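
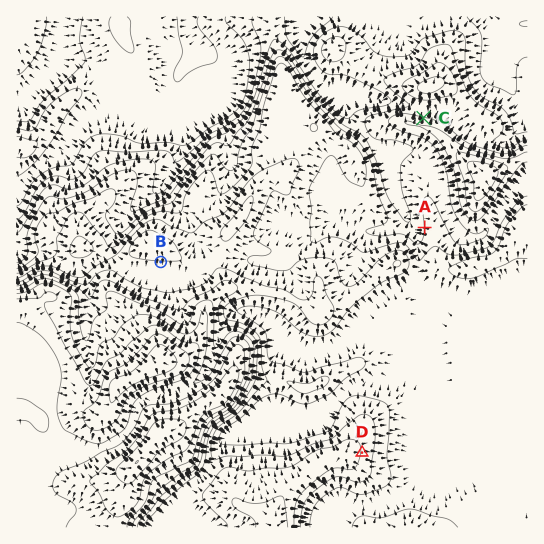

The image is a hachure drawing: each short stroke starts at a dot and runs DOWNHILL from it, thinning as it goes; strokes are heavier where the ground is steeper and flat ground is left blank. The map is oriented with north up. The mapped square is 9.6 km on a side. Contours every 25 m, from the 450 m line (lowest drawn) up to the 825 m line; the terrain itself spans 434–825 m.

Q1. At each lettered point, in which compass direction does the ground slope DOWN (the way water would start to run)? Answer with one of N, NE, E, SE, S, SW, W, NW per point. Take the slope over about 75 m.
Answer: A W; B S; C N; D E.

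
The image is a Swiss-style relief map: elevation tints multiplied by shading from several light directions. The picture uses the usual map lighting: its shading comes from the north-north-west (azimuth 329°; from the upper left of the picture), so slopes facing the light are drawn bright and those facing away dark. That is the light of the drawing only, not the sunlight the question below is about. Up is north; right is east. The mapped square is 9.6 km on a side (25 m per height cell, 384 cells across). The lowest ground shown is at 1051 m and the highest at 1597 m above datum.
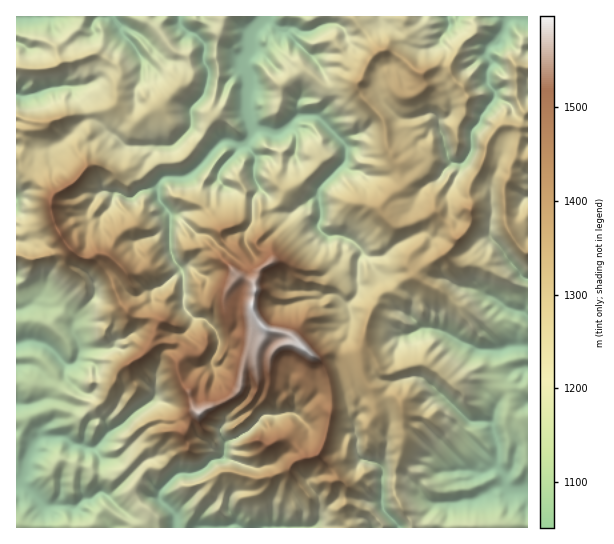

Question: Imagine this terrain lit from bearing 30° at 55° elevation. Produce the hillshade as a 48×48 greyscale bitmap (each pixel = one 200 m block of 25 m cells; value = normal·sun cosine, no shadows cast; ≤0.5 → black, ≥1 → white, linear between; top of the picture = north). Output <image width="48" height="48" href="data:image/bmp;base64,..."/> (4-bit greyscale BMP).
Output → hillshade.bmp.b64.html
<image width="48" height="48" href="data:image/bmp;base64,Qk32BAAAAAAAAHYAAAAoAAAAMAAAADAAAAABAAQAAAAAAIAEAAATCwAAEwsAABAAAAAAAAAAAAAAABEREQAiIiIAMzMzAERERABVVVUAZmZmAHd3dwCIiIgAmZmZAKqqqgC7u7sAzMzMAN3d3QDu7u4A////ALzLzcuIqZ24RBIyEiEiVVmI8wrMzNzMzMy7u6qqic6lU0YxIzNEVXms0HzMzMzMzLuYmJqpet1iRXdEVFVXZIisc8yqmqu8u6lmd4h2mqZWiGZURERpQ2mZd8qJmaqqqph4iHZ4iWN6qqdYmVN3Nq26h6iru7qqmJiIiaupiGYkN4vbh2dSSt3sZom6qpqph5mavdynd4YgAatjE2dme8y3NomYiImZiJqr3Lh3d1QgZUg0Nnm7ustUZ4mIiJmpiamqlmaHh1Q2lXYjjMvLubpoiJmHiqu4iah3ZldneId5ZFMmus3Zmql5iZmIrLuXmamIeGY1aYqnSCBUSZqWiqiJmJq83IiIm5mYiHdGNqlSa5IlITZmi7mJqLvexVmZq3iZmoZUU2UBrMlWZmhnm7mKq93bNKqZqpmZuXd1V2MFzMqXiJl4i7mbvM2iSrqquqqryqllVlQZzMmIiZmHjLmqq6hGvMu7q5m8qZhmmENambd4modEvLmazKmc3d3Mu6vKeZeJd3WKqqhnmYVL7cqs3czd7su6upqFinVWR5iszcdXmIjO7cqszMze2mZ4mXZnqWRCNXm93qJnjN7tzLqruau7czeIiJmaqHVCNpve2RJ3vu7cu7qqqZdVM3q7u5qql1VDrM3uUhaIzczN3LqrqXVUSL3cqYmYdVcmzM3cRVeJuqu8u6qrmGZVndynVoeGQ2QIiZvbWHiJuqh4mquqqXV7y6dDamNDA2AWiXjaeGWbyWV6vLuqqGiqdVNIygIQAgBZzLzWNDfMyXrd3Lu6mIqmWIitsGliJHm93N3QNXvMq97u3My4iJqpmbvcALuDXN3cy92jmqrNrf7t7dtmeJq6l5zEB5hBzd3Lqc2nuHrLzu3N6XVGZomYinmQe6cl3cy7u823d5zM3d3Ms0VlaIiHqoiEq3QYu7vM3u5zWc3d3LvNpGZnmqqauKqHvTIqmrze3ewEnN3c3JmshHmquqq8ycyXvBJbp5unesd93e2s6HqYh6vLqqq9yruIqjarumYzdmfMvMqNtJu3WqzJmaqsy7l5moq8uqibuoREe7q9p7zJVsp2eKqq65iKqaq7qt3dzLmHSrrNp6u4l7dneau7xnaaqamqq93Mu7uqpavLec2pzsdWervNdKaaq4d3m7u5iIeKuGl5rNyr7oJWi7vMSaepmZiIiquXiYeJyFSbqGqs6iNVi7vKW2l5ut3My7mIqpmrp5nLc0eqgyQ1u5qmalqLyt3M3bmZu5q6iby6dYeGMzRZuGdliZe6iKqrzKqau6uoa626hohlRWR7l4h4mbu3azRXiImbvLuqmrvKc4llmGeaiaianN2jaTQzNXiLzLqrzJvKVqqLyHmpmorLreuVaLupiZis3ZmqzHu5iprOp5moib3c29yke9yru7vO6oic24qqqJzqVpuYrN3dy5uXvJmszM3eyHfO6Giamc23ibqL3cvMvJaamLzcu7zdhWrdgmmpm7p4m6ecy6u7yqmaq93Lu73aQ4zaFJqYqoVDq3aruqu72r2qzQ=="/>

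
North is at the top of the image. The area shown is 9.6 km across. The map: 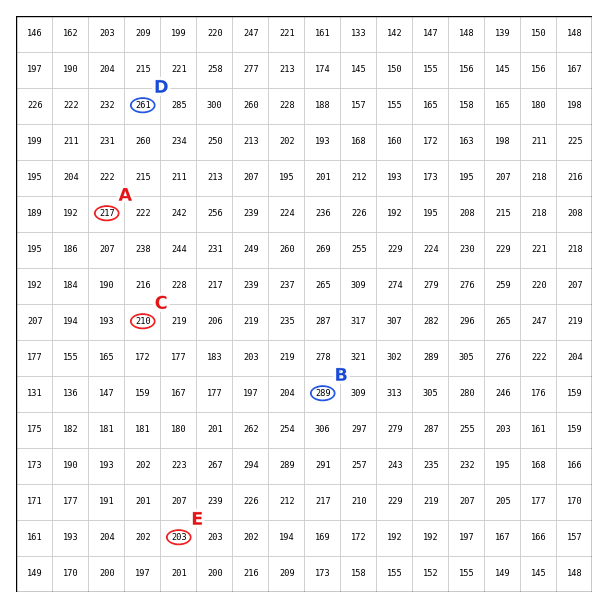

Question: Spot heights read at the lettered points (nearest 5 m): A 215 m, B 290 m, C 210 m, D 260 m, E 205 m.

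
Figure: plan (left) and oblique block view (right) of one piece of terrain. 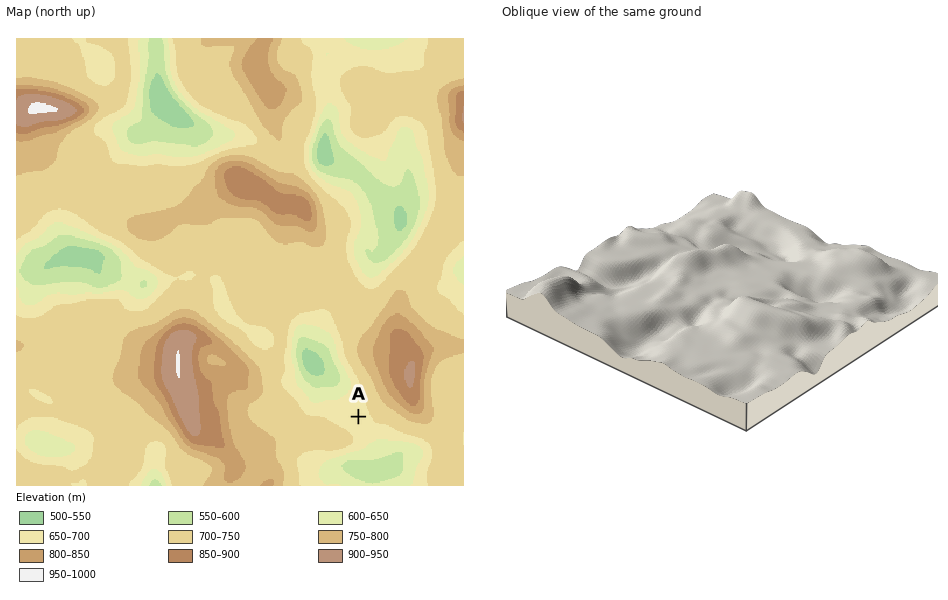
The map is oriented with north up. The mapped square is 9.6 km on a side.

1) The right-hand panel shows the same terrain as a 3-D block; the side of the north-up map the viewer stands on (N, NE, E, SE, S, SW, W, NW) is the SW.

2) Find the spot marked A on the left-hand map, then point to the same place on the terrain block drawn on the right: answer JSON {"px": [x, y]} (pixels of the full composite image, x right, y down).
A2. {"px": [864, 293]}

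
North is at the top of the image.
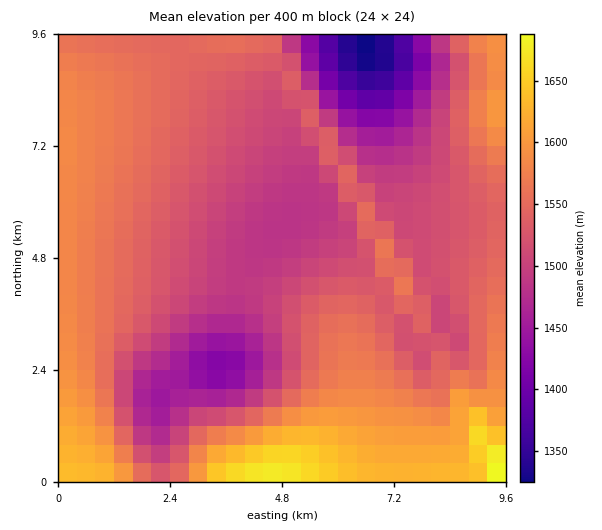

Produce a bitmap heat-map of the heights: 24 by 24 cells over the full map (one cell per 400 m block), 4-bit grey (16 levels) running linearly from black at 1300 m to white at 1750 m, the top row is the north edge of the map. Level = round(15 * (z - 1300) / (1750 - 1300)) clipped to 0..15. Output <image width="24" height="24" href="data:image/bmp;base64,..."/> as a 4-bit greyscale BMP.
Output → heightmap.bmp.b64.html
<image width="24" height="24" href="data:image/bmp;base64,Qk2WAQAAAAAAAHYAAAAoAAAAGAAAABgAAAABAAQAAAAAACABAAATCwAAEwsAABAAAAAAAAAAAAAAABEREQAiIiIAMzMzAERERABVVVUAZmZmAHd3dwCIiIgAmZmZAKqqqgC7u7sAzMzMAN3d3QDu7u4A////ALu6iIq8zczLu7u7vbupd4m7zMy7u7u7zbqoZniaq7u7qqqqy6qXZWd3iaqqqqqauqqXVVVWZ4maqZmaqqmXZVVFVniZmZiJmamHZlREVniZmYeIiamYdmVVVniZmHd3iamYh2ZmZ3iJiHh3iZmYh3ZmZ3iIiIh4iZmYiHdmZ3eIiJd4iZmYiHd2Znd3eId4iJmYiHd2ZmZ3eXd4iJmYiHd2ZmZniHd3iJmZiHd3ZmZnh3d3iJmZiId3ZmZoh3d4iJmZiId3dmZ4dmd4iJmZiIh3d3eHZmZ4iZmZmIh3d3eGVVZ4mpmZmIiHd3hlRFZ4mpmZmIiHd3dUM0VompmZmIiId4ZCIjRnmpmZiIiIiHUyESRnmpmYiIiIiGQxESRomg=="/>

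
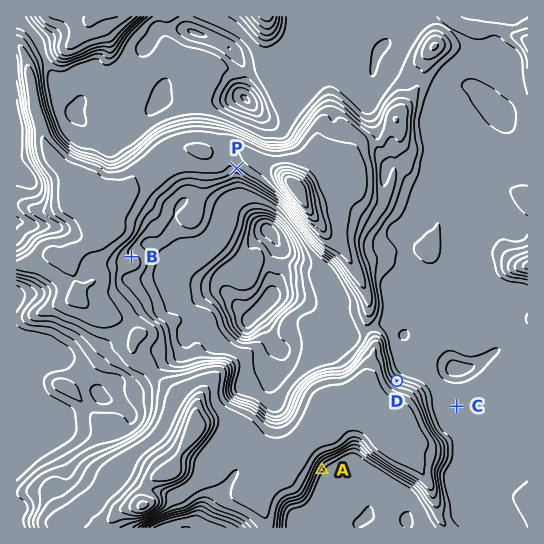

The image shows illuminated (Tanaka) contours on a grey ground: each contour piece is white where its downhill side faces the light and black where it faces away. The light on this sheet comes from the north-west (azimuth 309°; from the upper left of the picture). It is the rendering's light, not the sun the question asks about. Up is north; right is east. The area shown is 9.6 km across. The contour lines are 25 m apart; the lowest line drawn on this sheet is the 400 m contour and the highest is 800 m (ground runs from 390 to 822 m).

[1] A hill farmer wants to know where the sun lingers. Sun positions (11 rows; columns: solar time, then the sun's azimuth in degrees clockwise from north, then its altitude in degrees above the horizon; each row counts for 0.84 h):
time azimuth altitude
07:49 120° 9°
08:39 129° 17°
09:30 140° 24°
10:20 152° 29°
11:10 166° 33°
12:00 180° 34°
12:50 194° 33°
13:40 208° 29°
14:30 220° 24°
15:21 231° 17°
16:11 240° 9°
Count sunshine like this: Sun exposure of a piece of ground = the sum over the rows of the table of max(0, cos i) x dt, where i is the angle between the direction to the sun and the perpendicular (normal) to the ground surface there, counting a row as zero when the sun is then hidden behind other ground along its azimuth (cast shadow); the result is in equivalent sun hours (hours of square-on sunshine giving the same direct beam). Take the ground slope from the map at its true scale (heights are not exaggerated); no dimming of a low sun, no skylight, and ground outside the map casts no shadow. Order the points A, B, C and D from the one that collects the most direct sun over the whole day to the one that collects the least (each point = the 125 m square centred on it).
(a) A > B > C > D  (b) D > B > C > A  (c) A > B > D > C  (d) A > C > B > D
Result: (d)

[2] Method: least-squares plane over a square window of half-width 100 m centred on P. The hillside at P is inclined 12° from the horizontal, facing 201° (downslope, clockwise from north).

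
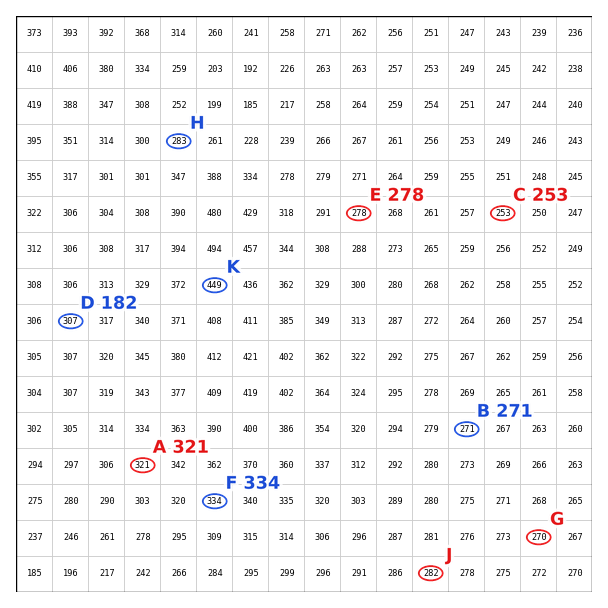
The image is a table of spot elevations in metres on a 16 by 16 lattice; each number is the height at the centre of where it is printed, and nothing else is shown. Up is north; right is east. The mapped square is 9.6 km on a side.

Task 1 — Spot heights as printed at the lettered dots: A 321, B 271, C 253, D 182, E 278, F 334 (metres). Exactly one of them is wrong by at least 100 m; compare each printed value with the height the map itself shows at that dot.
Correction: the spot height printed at D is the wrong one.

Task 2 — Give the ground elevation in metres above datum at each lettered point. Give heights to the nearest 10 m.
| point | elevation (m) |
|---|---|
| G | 270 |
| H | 280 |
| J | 280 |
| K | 450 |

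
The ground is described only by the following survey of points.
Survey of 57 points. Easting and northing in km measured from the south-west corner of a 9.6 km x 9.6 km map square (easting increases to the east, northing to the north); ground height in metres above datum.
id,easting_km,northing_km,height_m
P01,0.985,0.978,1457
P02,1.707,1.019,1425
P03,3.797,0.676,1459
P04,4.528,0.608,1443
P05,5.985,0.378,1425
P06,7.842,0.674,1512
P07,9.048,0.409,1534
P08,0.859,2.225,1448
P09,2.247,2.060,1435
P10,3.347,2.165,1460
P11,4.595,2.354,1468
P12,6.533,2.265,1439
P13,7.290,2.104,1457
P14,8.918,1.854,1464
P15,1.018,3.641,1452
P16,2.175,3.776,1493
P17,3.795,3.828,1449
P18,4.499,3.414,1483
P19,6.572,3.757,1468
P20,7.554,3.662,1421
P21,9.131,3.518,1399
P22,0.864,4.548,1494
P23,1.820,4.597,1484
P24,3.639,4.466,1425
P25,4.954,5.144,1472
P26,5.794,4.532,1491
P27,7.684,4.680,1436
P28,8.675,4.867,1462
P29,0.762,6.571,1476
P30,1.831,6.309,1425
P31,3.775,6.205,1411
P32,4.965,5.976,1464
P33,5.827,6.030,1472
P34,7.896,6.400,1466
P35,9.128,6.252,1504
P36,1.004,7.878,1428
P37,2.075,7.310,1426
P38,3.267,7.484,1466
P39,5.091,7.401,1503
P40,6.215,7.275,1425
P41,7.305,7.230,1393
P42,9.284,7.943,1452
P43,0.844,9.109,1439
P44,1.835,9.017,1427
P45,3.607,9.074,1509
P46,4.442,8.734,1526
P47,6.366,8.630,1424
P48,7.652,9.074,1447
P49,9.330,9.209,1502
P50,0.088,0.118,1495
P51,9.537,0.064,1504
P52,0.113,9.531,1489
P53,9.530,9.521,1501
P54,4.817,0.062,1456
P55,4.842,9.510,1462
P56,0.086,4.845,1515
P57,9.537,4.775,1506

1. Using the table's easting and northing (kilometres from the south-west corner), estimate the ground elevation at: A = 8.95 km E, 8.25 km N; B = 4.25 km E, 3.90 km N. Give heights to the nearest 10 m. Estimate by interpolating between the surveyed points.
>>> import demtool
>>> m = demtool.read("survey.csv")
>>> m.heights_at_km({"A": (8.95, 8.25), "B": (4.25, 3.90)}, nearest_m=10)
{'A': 1460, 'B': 1460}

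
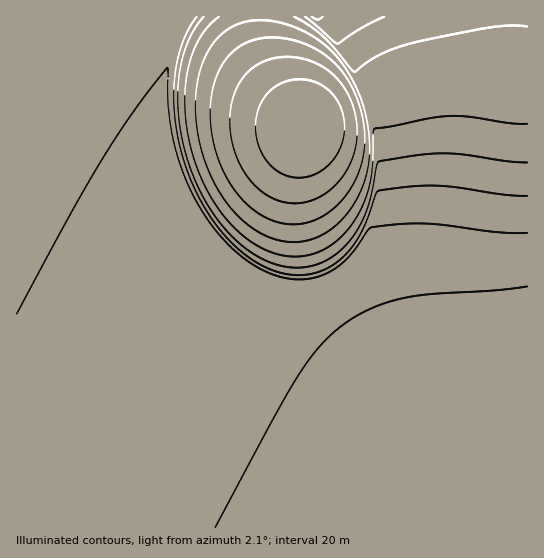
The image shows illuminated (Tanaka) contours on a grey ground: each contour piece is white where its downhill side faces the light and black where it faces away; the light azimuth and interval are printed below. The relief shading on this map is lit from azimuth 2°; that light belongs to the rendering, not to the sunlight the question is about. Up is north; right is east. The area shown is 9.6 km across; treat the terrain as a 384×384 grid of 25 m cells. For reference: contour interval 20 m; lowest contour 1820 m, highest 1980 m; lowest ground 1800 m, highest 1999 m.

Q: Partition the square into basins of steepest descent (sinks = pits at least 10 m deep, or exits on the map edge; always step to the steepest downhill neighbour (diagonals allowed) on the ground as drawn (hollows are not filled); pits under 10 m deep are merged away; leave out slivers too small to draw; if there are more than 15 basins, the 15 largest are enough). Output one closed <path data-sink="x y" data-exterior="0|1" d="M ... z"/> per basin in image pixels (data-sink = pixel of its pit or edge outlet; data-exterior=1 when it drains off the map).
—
<path data-sink="527 527" data-exterior="1" d="M258 16l-242 1 0 510 511 1 1-453-51-2-34 3-29 5-84 31-24 13-25-34-13-25-7-21z"/><path data-sink="317 17" data-exterior="1" d="M527 16l-268 0 0 14 9 36 9 19 30 40 23-13 84-31 29-5 34-3 50 2z"/>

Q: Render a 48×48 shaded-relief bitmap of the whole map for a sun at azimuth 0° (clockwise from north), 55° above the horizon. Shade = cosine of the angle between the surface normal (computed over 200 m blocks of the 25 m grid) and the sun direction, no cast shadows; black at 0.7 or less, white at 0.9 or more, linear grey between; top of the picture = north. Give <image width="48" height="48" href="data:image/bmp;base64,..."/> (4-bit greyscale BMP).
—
<image width="48" height="48" href="data:image/bmp;base64,Qk32BAAAAAAAAHYAAAAoAAAAMAAAADAAAAABAAQAAAAAAIAEAAATCwAAEwsAABAAAAAAAAAAAAAAABEREQAiIiIAMzMzAERERABVVVUAZmZmAHd3dwCIiIgAmZmZAKqqqgC7u7sAzMzMAN3d3QDu7u4A////AJmZmZmZmZmZmZmZmZmZmZmZmZmZmZmZmZmZmZmZmZmZmZmZmZmZmZmZmZmZmZmZmZmZmZmZmZmZmZmZmZmZmZmZmZmZmZmZmZmZmZmZmZmZmZmZmZmZmZmZmZmZmZmZmZmZmZmZmZmZmZmZmZmZmZmZmZmZmZmZmZmZmZmZmZmZmZmZmZmZmZmZmZmZmZmZmZmZmZmZmZmZmZmZmZmZmZmZmZmZmZmZmZmZmZmZmZmZmZmZmZmZmZmZmZmZmZmZmZmZmZmZmZmZmZmZmZmZmZmZmZmZmZmZmZmZmZmZmZmZmZmZmZmZmZmZmZmZmZmZmZmZmZmZmZmZmZmZmZmZmZmZmZmZmZmZmZmZmZmZmZmZmZmZmZmZmZmZmZmZmZmZmZmZmZmZmZmZmZmZmZmZmZmZmZmZmZmZmZmZmZmZmZmZmZmZmZmZmZmZmZmZmZmZmZmZmZmZmZmZmZmZmZmZmZmZmZmZmZmZmZmZmZmZmZmZmZmZmZmZmZmZmZmZmZmZmZmZmZmZmZmZmZmZmZmZmZmZmZmZmZmZmZmZmZmZmZmZmZmZmZmZmZmZmZmZmZmZmZmZmZmZmZmZmZmZmZmZmZmZmZmZmZmZmZmZmZmZmZmZmZmZmZmZmZmZmZmZmZmZmZmZmZmZmZmZmZmZmZmZmZmZmZmZmZmZiJmZmZmZmZmZmZmZmZmZmZmZmZmZmYiIiJmZmZmZmZmZmZmZmIdmeJmZmZmZiIiIiJmZmZmZmZmZmZmZdTMjNYiIiIiIiIiIiJmZmZmZmZmZmZmGMiMzIkiIiIiIiIiIiJmZmZmZmZmZmZhiJFVVVDWIiIiIiIiIiJmZmZmZmZmZmZYjVWZmZUN4iIiIiIiIiJmZmZmZmZmZmXM1ZmZmZmRYiIiIiIiIiJmZmZmZmZmZmENWZmZmZmVHiIiIiIiIiJmZmZmZmZmZljVmd3d3dmZWiIiIiIiIiJmZmZmZmZmZg1Z3d3d3d3ZWiIiIiIiIiJmZmZmZmZmZZGd3d3d3d3dmd4iIiIiIiJmZmZmZmZmYRnd3d3d3d3dmd3d4iIiIiJmZmZmZmZmXV3iIiIiHd3d3d3d3iIiIiJmZmZmZmZmWZ4iIiIiIiHd3d3d3iIiIiJmZmZmZmZmWeIiIiIiIiIh4d3d4iIiIiJmZmZmZmZmGeIiJmZmYiIiIiIiIiIiIiJmZmZmZmZmHiJmZmZmZmZmYiIiIiIiIiJmZmZmZmZmHiZmZmZmZmZmoiIiIiIiIiJmZmZmZmZmImZmZmqqqqqq5iIiIiIiIiJmZmZmZmZmImZmaqqqqqru5mZmIiIiIiJmZmZmZmZmZmZqqqqqru7ypmZmZmZmZmZmZmZmZmZmZmqqqqqu7vMyqmZmZmZmZmZmZmZmZmZmaqqqqq7u7zNuqqqmZmZmZmZmZmZmZmZmbqqqqu7vMztqqqqqqqZmZmZmZmZmZmZmbu6u7u7zM7rqqqqqqqqqqqpmZmZmZmZmay7u7u8ze7KqqqqqqqqqqqpmZmZmZmZma27u7vMze6qqqqqqqqqqqqg=="/>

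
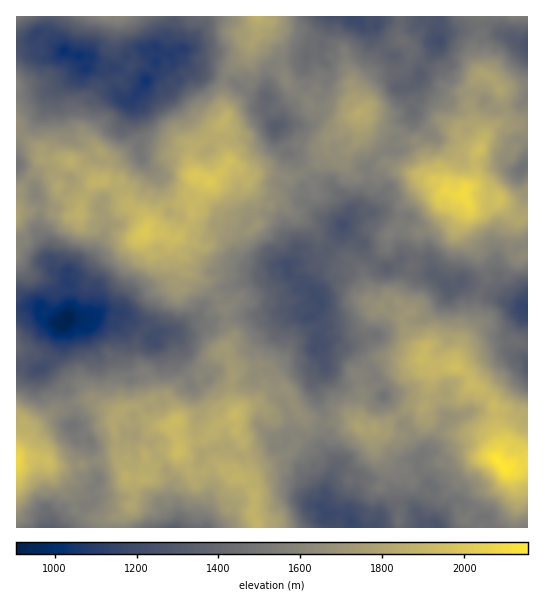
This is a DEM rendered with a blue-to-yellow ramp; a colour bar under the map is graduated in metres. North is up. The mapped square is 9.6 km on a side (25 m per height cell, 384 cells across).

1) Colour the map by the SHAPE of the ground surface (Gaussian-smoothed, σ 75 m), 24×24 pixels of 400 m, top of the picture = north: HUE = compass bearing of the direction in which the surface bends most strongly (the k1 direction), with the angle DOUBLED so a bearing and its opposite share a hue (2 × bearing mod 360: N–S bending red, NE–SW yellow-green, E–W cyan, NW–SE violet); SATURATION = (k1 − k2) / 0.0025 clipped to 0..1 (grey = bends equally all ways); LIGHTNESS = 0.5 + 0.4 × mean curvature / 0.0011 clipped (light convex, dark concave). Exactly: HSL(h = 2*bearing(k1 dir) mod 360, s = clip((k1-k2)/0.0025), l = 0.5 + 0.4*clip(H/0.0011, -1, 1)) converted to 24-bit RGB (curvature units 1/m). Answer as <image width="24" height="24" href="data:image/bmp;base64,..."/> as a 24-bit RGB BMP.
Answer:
<image width="24" height="24" href="data:image/bmp;base64,Qk32BgAAAAAAADYAAAAoAAAAGAAAABgAAAABABgAAAAAAMAGAAATCwAAEwsAAAAAAAAAAAAAati2GAyPhdzfiKnz6ozz8tHSVnPdIkCmsLJTMbmCS8nQxfixv96wQSpqJg0TUxQOr5AfL/QIwBw0VBYpceOs2EKWkRZ97+WxsUqAG21tNNhGG1lhsC1b+tl+cSY4Xymedc+JK8W9KJ1D6/a9pVYkLxAfHRlSylOlx5XlQ9yLyyWrT4LUuoouqiBrwDN+4/Kif2HWntjyJn/uGBR8Pth12Znl0IznLRCng9bnT33crNrf1r+CukSPdjapHXWzwEbXmIIcetRXbYvGdi+Vmy+flCw9l+yS0uv1pHXl1PTnLxmxaAGYsO91R0++2RzX9ffSGUODV5cx4McWMa4/zyWXl1q3jDFzRh9M0emlb61JQ3IqImFNOSiQncL5zv3idWLO0INHw8s/Jwwgfhh0xfGKKDhlqDbjyvWdLhq5ulHRyfqlUg9GNZNQyHpeKxrCn5Li1fX2mY/j1BPNMePXPKvmbMrUrddopYg7fcLd/yHBhwL/N9rcy+LtcHTtJ6eR1/G8XQbXiHTK9tXbMVLyZyjNmfLbQgrJj+HAUdofzACw1Wjg4n11YnIKDzADwf6DdLjkTSdlwTWvqzTPmuXabbtWfzMtbG7c4FpBIi0LsnI4mr0UvTlggO+zHTeaJUSlyiYY6WoqLQYfk6Mj388uGDV70PvtceyUOXtGNy0MBlIsms+iqj2BspNFZn3ZPUrZoDOU80vGLaQexeWTUJnC1tx2Lj2BDgkqxOqe3RzRXF3Q2sThh57mw+T6XuV0kphEZBkihNf1QJvmNYeSjjyr2ciU4awaJRAOoy8iOp989NfodMxfQax0yV11oCWeGx9LgY8hLbsdfzComdKmlJjozdhVu5SIcyp2nWzspzk3PSIOICcMKzkSu50hjSkXdCcNIywHM8ITaZ8U5eEzgmw7PIY7qB9vWyWho1Bk0WkqDa1WPOYMUdY4jmzL32adfcTZJruTQjMMtEshHy58YZcxhWARaSJMznyq0eW/FoVebd6S2I+yTJjKRWGmRUmmHxRAjY3Q2urxkrjpv9TqNNqrYx0j04Q8vTYGQSsReOGpSfD9LRuSsyNVrzxbN45AbNI3uc+Ak9DbLbWZaso1TT+LiT6ggCJKMoerKNBja+VEscsypnUUdAcIKikJmGgLzjhZtjszUu5OKQoUKRINoJk1n3W5ocR/h9u4brtsxIdAPnU3qpQzTFsnL0AUUa27R7Wth8a34Ac+VnUCxIkaQhAxuGIzc95qGB1z893Y5i0ndwCiuoKgUfDFEJL29Nf0ZazbpL/lYrLLr1vX12/awlVcNJqYH2knMO5okh+MZxyY+MrbmFTiWhWe8uHFTbkzKCVbp+APbkXrBADi2N/zaa/lNhWJGPMz5KWTahdO6LWDMGBXNoNK73x7MCralePphFspCyggOJQj0W8hTA4mxSw4vtti0fDGFoPLvPTwuBeNuhRuLuBr5gQVF6xlZt+OazSv6Tfe32I8lcVYgU22R9uXf1nGkyuOtIPUkiFyMK9WHVZ50Dy6tejbt8/qkuzFzOv7PxD/7gBiNulGoFkQmO/0n9nzT6bUPAYoqyK61fH29J/jZLfYj5HeNUnc1iPpmx1ooOa9LzDMCAzY0uv5sezvW9Cn/Y5niKoVBS4hDdDXneDwwNT25RS/j/K+SQZVljbITddyr7gamcwp2eCDRby4gwmVszelxoWf02FrJ45YEpdVNIogssE/wxdL/9i1Jhp/YAvUEP+/mnS2oTLGwvS2RFQbRgrzT03Yu9/c3lvP4qVfg+5wLSZ5IggrqXUi3nKlw0BIytqNH7K/FcPvXQY0o+x3e99N+WLoNk3NcLRfIlpXdrlCsaY94VZ2Dw0mM41RwkWHjm689ejW2Hp+TAVYah2feNZ9Fl6S6LvU7t/dQ4HfDAhJbd6ptC8pmdY6v0IJIdctTcacLHdyKKpW4FJupQtGEY4/R5EiIGI7U7Q9/85fnAAILQs/gOdoUtXnHz6B0OietuKFRBE3FXBjqkSjdkDb9RwmnPWkdpTivkS9zTjatTCqVBQWu3sZ5GmODaaTPJeBUhk27nZB3GVvGcWka/9pGS1RUhyLvfiQuEpvjx22zSo5C+O6PyN31vXcyvDZUmqoT0ETsFUVMA8DIioO9ug3PF4JNkQQQ1YXGVkakHQ45MOT15iOScE1KGZtKZbKzfTEbCOn1hOdy/bHCCIrMqR9tOVF4dQtVBkKUW8fSDEMplZ+qWSwutCGjraCOnxrKk1rHJZgK8h0zjg07+idpdW0LKPnLHitomsfNAgM5qQRuMYjaBGUjpoOw+AOaAIAzI4b"/>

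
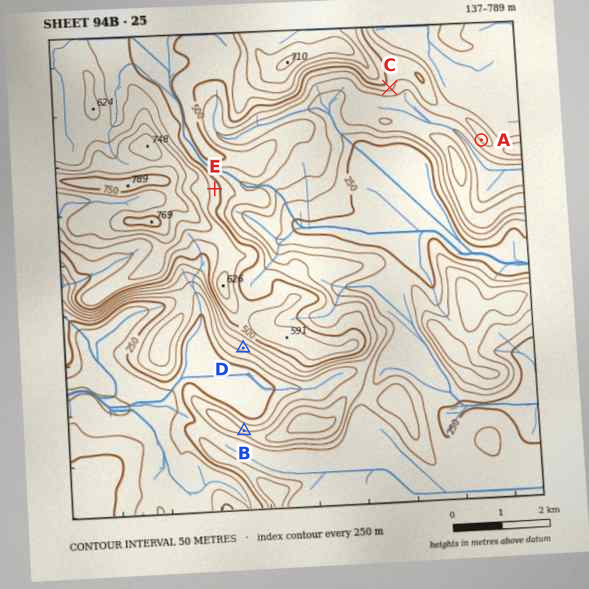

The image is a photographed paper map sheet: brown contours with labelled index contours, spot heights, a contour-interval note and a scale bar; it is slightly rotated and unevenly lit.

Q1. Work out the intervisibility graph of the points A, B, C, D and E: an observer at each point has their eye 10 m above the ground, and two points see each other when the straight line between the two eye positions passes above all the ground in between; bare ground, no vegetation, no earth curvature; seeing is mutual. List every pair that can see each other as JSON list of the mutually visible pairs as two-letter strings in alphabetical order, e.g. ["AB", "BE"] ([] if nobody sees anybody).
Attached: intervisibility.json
["AC", "AE", "BD", "CE"]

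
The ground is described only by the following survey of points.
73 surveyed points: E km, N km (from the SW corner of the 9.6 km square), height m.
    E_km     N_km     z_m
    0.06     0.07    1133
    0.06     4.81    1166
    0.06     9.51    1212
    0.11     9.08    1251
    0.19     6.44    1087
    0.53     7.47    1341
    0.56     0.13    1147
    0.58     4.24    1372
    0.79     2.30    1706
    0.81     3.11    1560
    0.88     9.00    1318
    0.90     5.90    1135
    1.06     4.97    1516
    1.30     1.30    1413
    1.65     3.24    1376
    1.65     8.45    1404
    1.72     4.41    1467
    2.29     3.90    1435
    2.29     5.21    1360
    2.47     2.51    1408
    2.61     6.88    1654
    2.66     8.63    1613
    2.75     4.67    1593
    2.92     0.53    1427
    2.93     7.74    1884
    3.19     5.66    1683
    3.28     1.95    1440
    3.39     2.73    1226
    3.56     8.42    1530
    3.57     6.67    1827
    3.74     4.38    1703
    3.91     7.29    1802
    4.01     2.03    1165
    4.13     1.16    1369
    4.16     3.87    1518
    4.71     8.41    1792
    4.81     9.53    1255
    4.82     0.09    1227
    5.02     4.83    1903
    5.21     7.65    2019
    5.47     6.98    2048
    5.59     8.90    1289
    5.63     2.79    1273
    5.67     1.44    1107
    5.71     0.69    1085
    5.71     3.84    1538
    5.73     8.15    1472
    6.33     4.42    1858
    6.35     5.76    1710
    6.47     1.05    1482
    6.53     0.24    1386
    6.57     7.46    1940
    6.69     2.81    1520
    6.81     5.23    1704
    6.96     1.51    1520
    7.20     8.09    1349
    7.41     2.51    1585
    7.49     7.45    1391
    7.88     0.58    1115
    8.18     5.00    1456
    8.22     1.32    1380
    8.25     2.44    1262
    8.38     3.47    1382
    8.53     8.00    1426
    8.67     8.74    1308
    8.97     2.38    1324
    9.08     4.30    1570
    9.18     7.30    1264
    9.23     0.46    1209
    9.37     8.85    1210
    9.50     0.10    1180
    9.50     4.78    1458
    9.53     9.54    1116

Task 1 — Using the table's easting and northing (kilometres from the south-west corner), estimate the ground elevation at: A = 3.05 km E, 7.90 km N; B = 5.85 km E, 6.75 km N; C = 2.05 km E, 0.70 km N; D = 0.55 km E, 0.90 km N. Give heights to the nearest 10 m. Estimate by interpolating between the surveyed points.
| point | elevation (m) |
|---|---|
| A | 1760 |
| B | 1990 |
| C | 1430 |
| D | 1280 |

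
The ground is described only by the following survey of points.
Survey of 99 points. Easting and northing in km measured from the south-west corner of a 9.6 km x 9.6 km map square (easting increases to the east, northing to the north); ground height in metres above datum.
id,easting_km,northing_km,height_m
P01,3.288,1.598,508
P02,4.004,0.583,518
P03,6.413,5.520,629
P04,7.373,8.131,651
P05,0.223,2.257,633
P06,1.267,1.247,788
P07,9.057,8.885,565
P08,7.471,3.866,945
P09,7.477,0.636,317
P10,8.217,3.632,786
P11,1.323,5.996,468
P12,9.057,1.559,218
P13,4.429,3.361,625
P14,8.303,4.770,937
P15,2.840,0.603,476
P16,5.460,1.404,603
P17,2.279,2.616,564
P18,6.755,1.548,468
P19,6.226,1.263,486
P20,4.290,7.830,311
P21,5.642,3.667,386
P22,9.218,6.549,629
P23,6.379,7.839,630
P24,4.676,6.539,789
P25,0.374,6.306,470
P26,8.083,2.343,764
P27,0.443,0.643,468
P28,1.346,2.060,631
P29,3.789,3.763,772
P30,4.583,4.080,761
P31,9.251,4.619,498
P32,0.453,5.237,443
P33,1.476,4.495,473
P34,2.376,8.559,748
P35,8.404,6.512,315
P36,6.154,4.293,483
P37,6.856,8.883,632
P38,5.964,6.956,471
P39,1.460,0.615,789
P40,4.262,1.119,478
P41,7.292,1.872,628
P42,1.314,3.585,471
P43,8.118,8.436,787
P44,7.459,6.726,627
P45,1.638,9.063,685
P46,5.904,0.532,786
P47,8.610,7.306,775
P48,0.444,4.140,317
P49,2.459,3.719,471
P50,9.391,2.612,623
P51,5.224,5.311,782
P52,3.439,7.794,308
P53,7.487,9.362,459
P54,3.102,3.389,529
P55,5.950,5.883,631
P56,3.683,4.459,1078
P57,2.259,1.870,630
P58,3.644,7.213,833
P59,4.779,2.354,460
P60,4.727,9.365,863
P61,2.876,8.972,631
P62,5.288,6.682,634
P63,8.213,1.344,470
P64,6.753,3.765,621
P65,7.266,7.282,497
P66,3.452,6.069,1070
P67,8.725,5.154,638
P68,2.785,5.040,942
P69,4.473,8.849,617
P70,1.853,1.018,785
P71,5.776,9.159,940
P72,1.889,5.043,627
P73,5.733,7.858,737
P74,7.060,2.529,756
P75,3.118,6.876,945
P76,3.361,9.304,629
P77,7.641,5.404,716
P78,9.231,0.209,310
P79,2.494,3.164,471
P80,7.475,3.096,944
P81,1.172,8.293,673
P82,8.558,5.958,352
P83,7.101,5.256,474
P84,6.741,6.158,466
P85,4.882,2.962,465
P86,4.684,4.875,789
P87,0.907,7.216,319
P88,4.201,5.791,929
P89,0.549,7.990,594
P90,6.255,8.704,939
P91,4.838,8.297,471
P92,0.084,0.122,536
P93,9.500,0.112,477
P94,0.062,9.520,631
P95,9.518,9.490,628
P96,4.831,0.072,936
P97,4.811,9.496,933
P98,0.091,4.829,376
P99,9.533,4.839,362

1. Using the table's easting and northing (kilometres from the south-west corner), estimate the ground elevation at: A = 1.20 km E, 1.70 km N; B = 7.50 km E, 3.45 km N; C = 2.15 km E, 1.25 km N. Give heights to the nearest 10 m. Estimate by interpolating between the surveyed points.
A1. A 740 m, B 940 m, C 660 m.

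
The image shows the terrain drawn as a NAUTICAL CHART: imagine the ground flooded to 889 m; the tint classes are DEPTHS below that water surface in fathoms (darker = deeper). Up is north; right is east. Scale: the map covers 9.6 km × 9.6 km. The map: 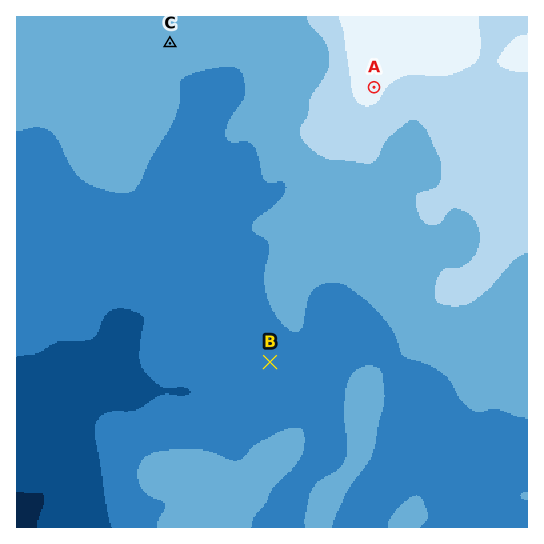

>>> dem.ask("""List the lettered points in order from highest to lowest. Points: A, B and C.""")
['A', 'C', 'B']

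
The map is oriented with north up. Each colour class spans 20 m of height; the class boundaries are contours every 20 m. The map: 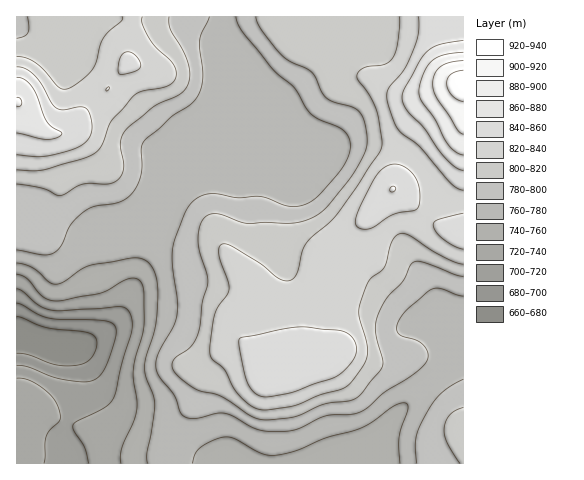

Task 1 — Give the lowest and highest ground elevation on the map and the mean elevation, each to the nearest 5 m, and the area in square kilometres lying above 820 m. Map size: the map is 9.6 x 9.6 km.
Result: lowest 665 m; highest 930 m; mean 795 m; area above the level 25.8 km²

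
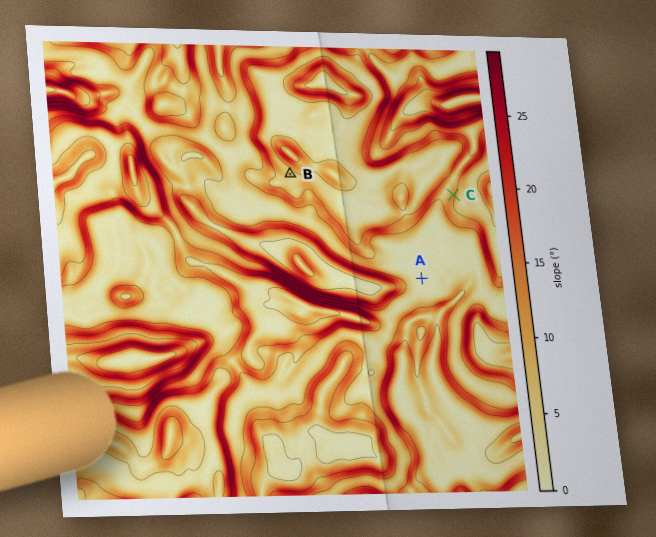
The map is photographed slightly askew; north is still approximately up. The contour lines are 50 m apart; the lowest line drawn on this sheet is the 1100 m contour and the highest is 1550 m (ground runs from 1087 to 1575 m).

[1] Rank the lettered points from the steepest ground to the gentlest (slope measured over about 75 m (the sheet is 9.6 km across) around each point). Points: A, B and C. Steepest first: C B A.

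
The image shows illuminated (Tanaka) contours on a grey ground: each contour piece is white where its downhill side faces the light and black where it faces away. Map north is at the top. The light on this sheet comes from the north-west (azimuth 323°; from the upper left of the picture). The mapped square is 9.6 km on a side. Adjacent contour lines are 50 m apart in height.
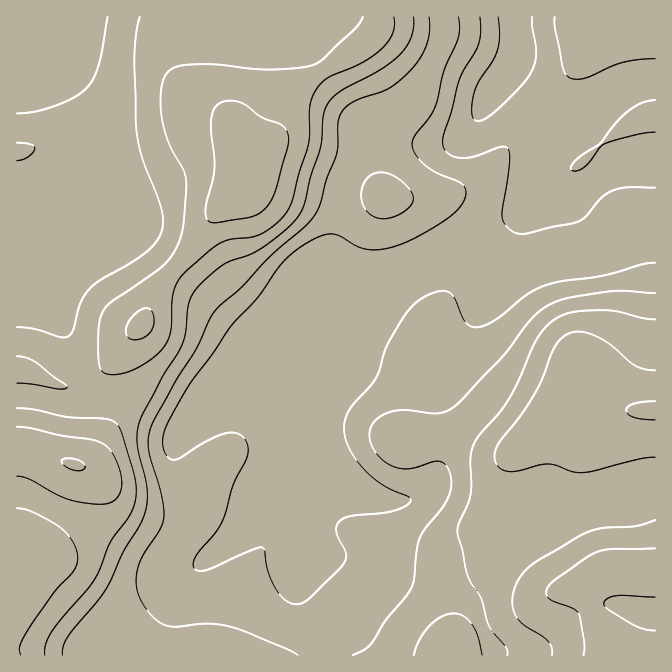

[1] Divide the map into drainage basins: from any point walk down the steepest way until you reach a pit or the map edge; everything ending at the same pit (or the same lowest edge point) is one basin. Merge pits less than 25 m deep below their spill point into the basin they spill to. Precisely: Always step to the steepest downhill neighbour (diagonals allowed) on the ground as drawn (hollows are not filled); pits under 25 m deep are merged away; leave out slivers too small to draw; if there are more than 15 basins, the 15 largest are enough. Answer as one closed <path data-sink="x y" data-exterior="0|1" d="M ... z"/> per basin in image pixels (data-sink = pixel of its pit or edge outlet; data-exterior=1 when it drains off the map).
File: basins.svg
<path data-sink="514 62" data-exterior="0" d="M655 16l-275 0-1 11-3 6-12 13-60 37-21 19-9 15-6 23-22 22-5 11-3 17-24 23-25 39-30 35-10 18-6 18-17 17-20 28-16 15-12 5-18-2-26-13-10-4-8 1 1 286 639-1z"/><path data-sink="58 17" data-exterior="1" d="M378 16l-361 0-1 352 18 5 21 11 12 4 11 0 19-10 16-18 13-20 17-17 6-18 10-18 30-35 25-39 24-23 3-17 5-11 22-22 6-23 9-15 21-19 60-37 14-16z"/>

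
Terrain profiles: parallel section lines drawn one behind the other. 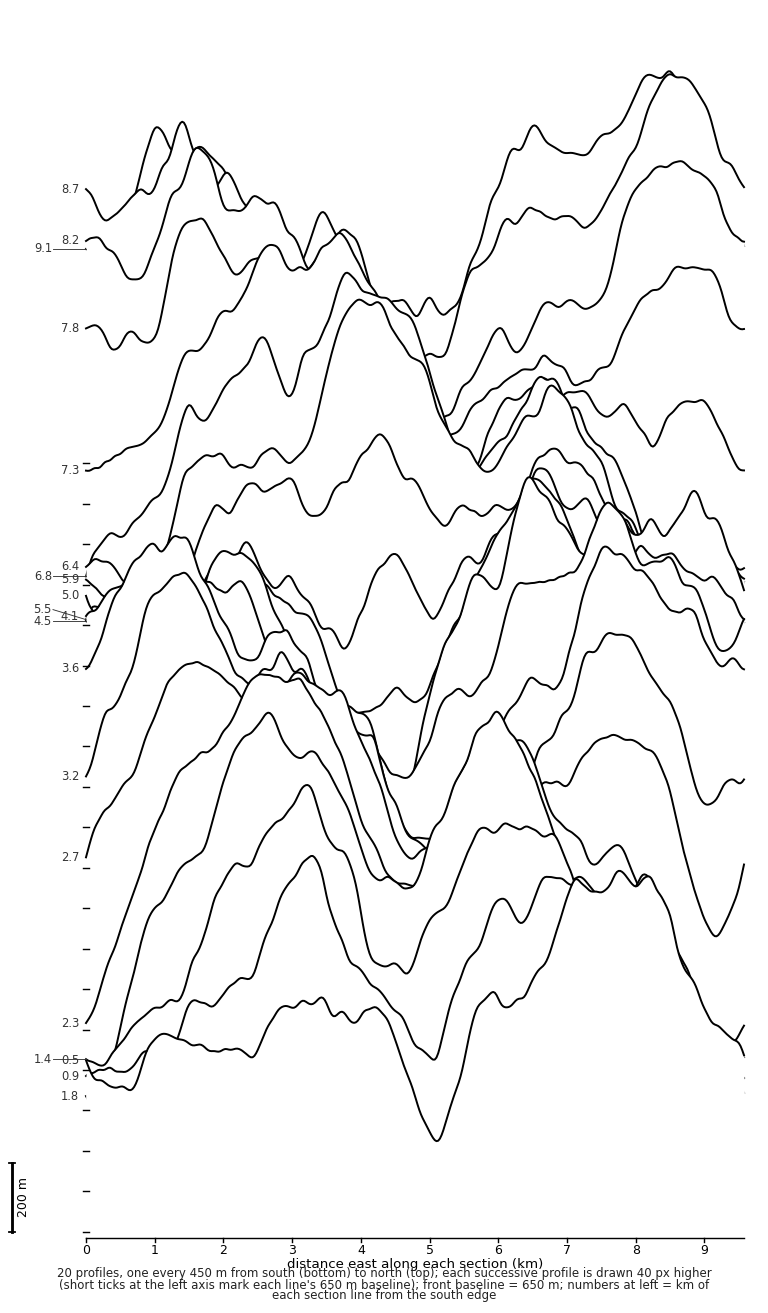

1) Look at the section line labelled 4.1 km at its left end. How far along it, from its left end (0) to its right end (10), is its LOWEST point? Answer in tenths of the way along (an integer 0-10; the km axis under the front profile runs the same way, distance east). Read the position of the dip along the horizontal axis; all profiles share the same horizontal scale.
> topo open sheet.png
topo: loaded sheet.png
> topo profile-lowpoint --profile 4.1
5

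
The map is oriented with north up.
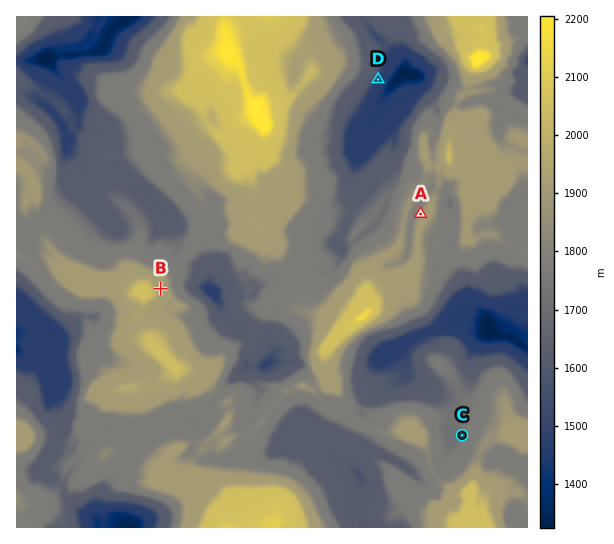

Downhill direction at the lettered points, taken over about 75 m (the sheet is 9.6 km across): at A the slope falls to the NW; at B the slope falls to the NE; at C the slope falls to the W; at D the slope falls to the SE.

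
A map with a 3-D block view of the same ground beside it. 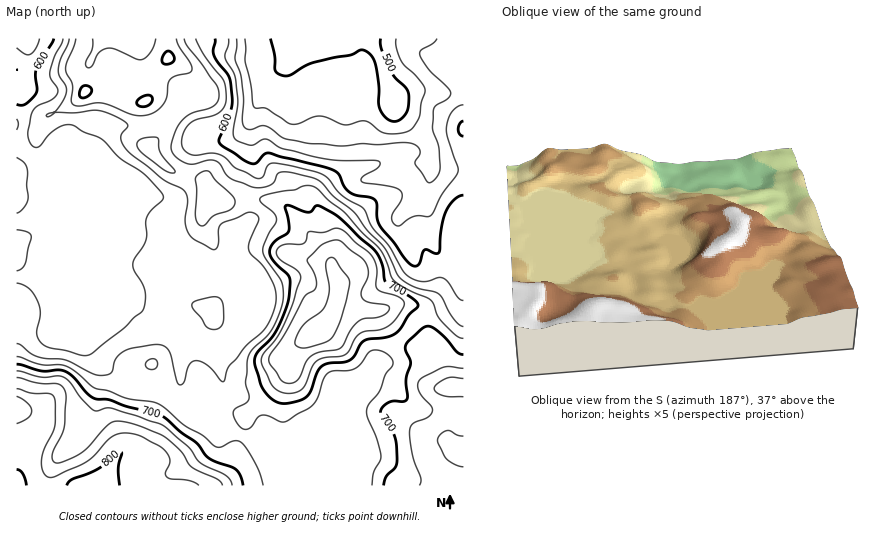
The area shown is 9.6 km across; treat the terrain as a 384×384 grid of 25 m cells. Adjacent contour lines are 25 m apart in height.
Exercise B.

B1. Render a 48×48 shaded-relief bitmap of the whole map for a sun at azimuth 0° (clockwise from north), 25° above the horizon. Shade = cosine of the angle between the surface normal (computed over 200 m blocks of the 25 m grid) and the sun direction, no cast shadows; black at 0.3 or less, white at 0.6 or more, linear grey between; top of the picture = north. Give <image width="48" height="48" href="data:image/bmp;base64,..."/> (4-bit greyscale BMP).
<image width="48" height="48" href="data:image/bmp;base64,Qk32BAAAAAAAAHYAAAAoAAAAMAAAADAAAAABAAQAAAAAAIAEAAATCwAAEwsAABAAAAAAAAAAAAAAABEREQAiIiIAMzMzAERERABVVVUAZmZmAHd3dwCIiIgAmZmZAKqqqgC7u7sAzMzMAN3d3QDu7u4A////AHd4qqmHdmZmeJq8uHd2ZmZmZmZ4h2VWZodoq6qXdmZmZ5vMqHdmZmZmZmZ4h2VWZodnmrqYdlVWaJq7qHdmZmZmZmZ3dlVWVXdVaJqZdmZ3iZmpmIdmZmZmZmZmZlZmZndkRniZmIiaq7qYiHZmZmZmZmZlZWZmZ3d1RWeZqqu7vLqHd2ZmZmZmZmZVVWd3d2d2VmaJq7zLu5h2ZlVmVmZmZmZUVniId2ZmZmeJrMzLuXZWZmZURFZmZmZVZ4h3dmZnZnmrzcuql2Zmd3ZDIiRmZmaIiHZVVmeId4q8y5mId3d3iHVCERNWZmaJh2RERZq7qauqqHdmZ3d4dmVDISNWZmZ4hlZmZs3e3Muph2ZVZ3d3dmVDMzNFVWZnd3iZmd7u7sqYdmZWZ3iHd3VDRUMhIkZmd3iJq83d3bmId3iHd3iHeId2VUIAADVmVWZ4mqqqqYd4iJmph3d2eJq6hkEAATNEVWZniYh3d2ZniZmph3ZVZ4vMp1MiMyESRod4mnZmZmZmeIiId2VEVnm8uHdURCEBNYiaqmZmZmZmZ3d2ZlVVVmeKqYmGVUMiJGeZmXZmZmZmZndlVVVmZmZ4mYmXVVVVQ0aIiHdmZmZmZmZlVWd3dmZniYiHZWeIh3mYiHdmZmZmZmZmZniIdmZmZ4d3ZVebzMy5iHdmZmZmZmZnd3d3dmZkRodmdlV6zty5h2ZmZmZmZmZnd3ZmZmZCJFVWd2Voq7qZh2ZmZmZmZmZnd2ZVVmQxEkVnd3d4mpiIdmZmZmZmZmZmZlVVVlQzNXd4iJqqqXeHZmZmZmZmZmdmZVRWZmZomZmZmbzcqHd2VmZmZmZmZmZmZUNGZmeJuoiqqs3cp3d2ZmZmZmZmZmZmZlNFVWeIh3iaq8u6h3iHZmZmZmZmZmZmZmUzI1ZmZomJu7mHd4iHdmZmZmZmZmZ3d2ZCI0REWJiKzLl2VoiIh2ZmZmZmZmZnZmZmZlVniZibzLqGZniIiGZmZmZmZmZlM0aImImqqYmru6qYd2eImWZmZmZmZmZCI1eJmqu5mavKmHiIiHd4iGZmZmZmZlMSRomYmrqZrN3bl2Zmd3d3d3ZmZmZmZTEUiru6qqqbzd3LqYd2ZmZmZnZmZmZmUyJHiavMupmbzMu6qpmYdmZmVWZWZmZlRFZ3Z4iZmZmru6mYmZmqqYdlVGZVZmVVVomHVFZmaJmqqpiIiYiau5dVVWZTREVVVmZ3UzNERomqmYiImZmZqpdmZ4d1QhIzIiI1ZBETRHiZh3iIiImIeIdniJmZdAABEjMjZkISRWeId3d3dnd3Z3d4momZhjIiRWZlVmVVVmeHd3ZmZVZmZmd4iWd2VWdlVnh2VmZ3d3d3eHdmZmZmZVZlVmZlQ3mGZnd2RFaJmHd3eId3d3dmVERERWd3ZWiHd3d1NFeaqXdmeIiIiId2VDREVoiIiGZ4iIh2Vomph3Zmd3d4iId2REVmd5iImXV4mIiHeamHZmZnd2Z3d3dlVWZ3d4iImXVomIeIial1VWZ3dmZnd3dlVmeIhw=="/>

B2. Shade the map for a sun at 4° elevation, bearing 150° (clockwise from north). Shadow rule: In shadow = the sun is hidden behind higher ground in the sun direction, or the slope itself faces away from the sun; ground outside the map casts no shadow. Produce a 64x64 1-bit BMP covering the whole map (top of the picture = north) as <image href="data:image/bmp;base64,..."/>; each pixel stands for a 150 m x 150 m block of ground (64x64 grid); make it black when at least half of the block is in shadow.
<image width="64" height="64" href="data:image/bmp;base64,Qk0+AgAAAAAAAD4AAAAoAAAAQAAAAEAAAAABAAEAAAAAAAACAAATCwAAEwsAAAIAAAAAAAAA////AAAAAAAAAAAAAAAAAAfAADwAAAgAB/AAfAAAHAAH8AA4AAAIAAf4ADAAAAAAA/wAAAAAAAAB/wAAAAAAAAD/8IAAAAAAAH/4AAAAAAAAP/gAAAAAAAAf+AAAAAAAAB/wAAAAGAAAP+AAAAA4AAg/wAAAABgA/D8AAAAAABD/fgAAAAAAf//8AAAAAAH///gAAEAAAD//8AAB+AAABv/j8AH8AAAA/AP4Af4AAAD4AHAB/gAAwfAAAAH/wABhwAAAAf/gAAAAAAAB//AAAAAAAAH/+AAAAAAAAf/4CAAAAAAB/5gP8AAAAAH/wA/wAAAAAf+AB/AAAAAB/gAD4AAAAAD4AAPAAAAAAAAAAYAAAAAADPgAAAAAAAAf/HAAAAAAAD/8cAAAAAAAPj5gAAAAAAA8PAAIAAAAADgwAAwAAADAMAAAHAAAAMAAB8AeAAAAAD4H4B4AAAAAfAHgHgAAAAB8YAAcAAAAAP/wABwAAADg//wAAAAAAPj//wAAAAAB/f//8AAAAAD5//48AAAAAPH/4B+AAADwQf/AH4AAAAAA/4CPgAAAAAD/AA/GeAAAAHwAAYf+AAAAeAAAB/8AAAAwAABvf4AAAAAAAARngAAAAAAAAAAAAAAAAAAADgAAAAAAAAA/AAAAAAAAAD8AGAAAAAAAf4AYAAAAAAA/gBAAAAAAAA=="/>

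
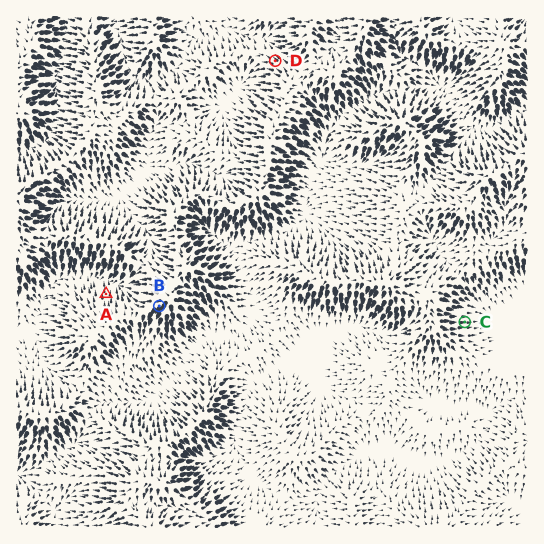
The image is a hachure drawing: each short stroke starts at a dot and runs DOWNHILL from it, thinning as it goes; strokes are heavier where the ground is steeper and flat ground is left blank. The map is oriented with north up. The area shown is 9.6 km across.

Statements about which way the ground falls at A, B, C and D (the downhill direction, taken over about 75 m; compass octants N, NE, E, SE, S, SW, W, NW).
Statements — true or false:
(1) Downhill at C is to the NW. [false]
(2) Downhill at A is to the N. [true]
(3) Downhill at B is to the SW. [true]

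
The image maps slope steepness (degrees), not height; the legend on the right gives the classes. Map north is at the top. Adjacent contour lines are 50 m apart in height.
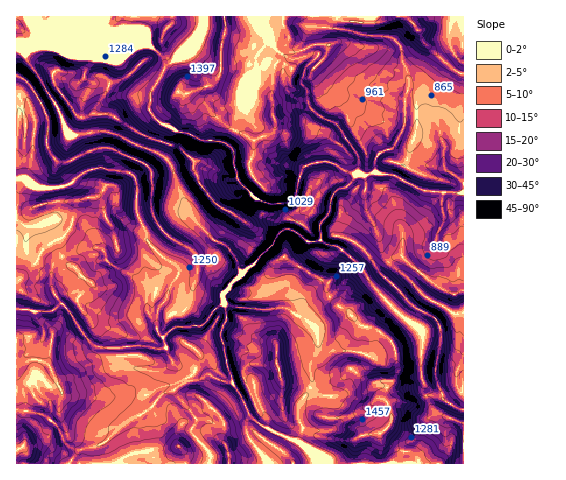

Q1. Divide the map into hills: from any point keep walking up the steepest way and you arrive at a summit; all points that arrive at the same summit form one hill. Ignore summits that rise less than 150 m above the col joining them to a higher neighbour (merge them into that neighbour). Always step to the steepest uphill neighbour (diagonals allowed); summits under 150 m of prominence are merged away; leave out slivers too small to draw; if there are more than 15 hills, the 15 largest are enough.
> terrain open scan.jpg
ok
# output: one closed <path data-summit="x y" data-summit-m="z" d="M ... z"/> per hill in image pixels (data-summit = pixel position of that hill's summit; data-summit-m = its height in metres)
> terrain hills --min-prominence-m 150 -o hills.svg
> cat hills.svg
<path data-summit="17 451" data-summit-m="1761" d="M323 26l-9 2 0 15 4 12-13 13-3 16 6 7 2 17 10 8 18 9 19 28 2 13-1 7-5 7-7 8-9 2-4 4-3 17-10 12 0 16 8 6 11 2 11 9 15 16 15 22 23 23 18 14 26-6 8-5 1-6 8-2 0-130-20-15 0-22-6-21-13-10-21 2 0-15 5-14 0-7-10-37-9-6-21-1-20-6z"/><path data-summit="379 433" data-summit-m="1566" d="M292 230l-8 0-4 2-8 14-40 37-9 15 2 6 14 4 24 2 23-2 20 11 9 9 3 11 0 9-8 16 2 14-1 8-13 21 0 11 5 9-5 14 13 11 5 12 147 0 1-40-27-11-6-6-7-15 0-9-3-11 2-30-2-13-19-13-29-30-13-20-21-19-11-2-7-5-12 2z"/><path data-summit="187 94" data-summit-m="1490" d="M335 16l-132 0-1 15-6 8-32 29-14 26-1 16 9 11 20 11 12 2 14 7 14 0 10 3 6 9 0 13 4 14 17 18 15 6 18-1 7-6 6-24 5-8 12-3 11 0 27 13 3-9-2-13-21-30-16-7-10-8-2-17-6-7 3-16 13-13-4-12 0-15 1-2 18 2z"/><path data-summit="89 197" data-summit-m="1618" d="M103 168l-14 2-11 6-8 8-11 4-21 0-14-10-8 1 0 129 16 3 20 0 10-7 8 8 16 25 12 10 50-1 16 2 1-1-1-7-7-10 0-17 1-5 9-9 2-9 10-17 0-4-20-15-12-15 0-7-11-23 1-24-2-7-6-6z"/><path data-summit="54 158" data-summit-m="1687" d="M31 48l-15 0 0 130 8 0 14 10 10 1 20-4 14-11 15-6 34 6 6 11-1 24 11 23 1 10 11 12 20 15 0 4-10 17-2 9-9 9-1 22 7 7 12-11 25 0 10-12 13-10 0-11 18-20-7-16-10-12-11-5-21-22-12-24-9-27-8-11-55-24-39 3-4-4-8-23-33-52 0-3z"/><path data-summit="231 213" data-summit-m="1571" d="M168 126l-10 27 13 12 10 29 12 24 21 22 11 5 5 4 12 24 10-7 20-20 4-9 8-7 8 0 17 12 10-1 1-2 0-16 10-12 3-17 4-4 9-2 10-12-2-2-25-12-16 1-10 5-7 27-5 7-21 2-15-6-17-18-4-14 0-13-6-9-10-3-14 0-14-7-12-2z"/><path data-summit="277 363" data-summit-m="1508" d="M227 304l-2 1 1 16-5 9 0 10 13 46 7 10 8 18 9 9 40 19 5-12-5-12 0-11 13-21 1-8-2-14 8-16 0-9-3-11-9-9-20-11-23 2z"/><path data-summit="94 113" data-summit-m="1614" d="M55 46l-23 2-7 5 0 3 33 52 8 23 4 4 39-3 31 15 18 5 10-26-14-9-5-7 1-16-14-12-16-21 2-4 11-9z"/><path data-summit="398 17" data-summit-m="1297" d="M452 16l-116 0-3 11 29 8 28 2 9 6 10 37 0 7-5 14 0 11 2 3 19-1 13 10 6 21 0 22 19 15 1-120-8-6-6-11z"/><path data-summit="435 369" data-summit-m="1262" d="M463 312l-7 2-1 6-8 5-24 6-2 23 0 18 3 11 0 9 7 15 6 6 25 10 2 0 0-32-6-3-2-11 8-22z"/>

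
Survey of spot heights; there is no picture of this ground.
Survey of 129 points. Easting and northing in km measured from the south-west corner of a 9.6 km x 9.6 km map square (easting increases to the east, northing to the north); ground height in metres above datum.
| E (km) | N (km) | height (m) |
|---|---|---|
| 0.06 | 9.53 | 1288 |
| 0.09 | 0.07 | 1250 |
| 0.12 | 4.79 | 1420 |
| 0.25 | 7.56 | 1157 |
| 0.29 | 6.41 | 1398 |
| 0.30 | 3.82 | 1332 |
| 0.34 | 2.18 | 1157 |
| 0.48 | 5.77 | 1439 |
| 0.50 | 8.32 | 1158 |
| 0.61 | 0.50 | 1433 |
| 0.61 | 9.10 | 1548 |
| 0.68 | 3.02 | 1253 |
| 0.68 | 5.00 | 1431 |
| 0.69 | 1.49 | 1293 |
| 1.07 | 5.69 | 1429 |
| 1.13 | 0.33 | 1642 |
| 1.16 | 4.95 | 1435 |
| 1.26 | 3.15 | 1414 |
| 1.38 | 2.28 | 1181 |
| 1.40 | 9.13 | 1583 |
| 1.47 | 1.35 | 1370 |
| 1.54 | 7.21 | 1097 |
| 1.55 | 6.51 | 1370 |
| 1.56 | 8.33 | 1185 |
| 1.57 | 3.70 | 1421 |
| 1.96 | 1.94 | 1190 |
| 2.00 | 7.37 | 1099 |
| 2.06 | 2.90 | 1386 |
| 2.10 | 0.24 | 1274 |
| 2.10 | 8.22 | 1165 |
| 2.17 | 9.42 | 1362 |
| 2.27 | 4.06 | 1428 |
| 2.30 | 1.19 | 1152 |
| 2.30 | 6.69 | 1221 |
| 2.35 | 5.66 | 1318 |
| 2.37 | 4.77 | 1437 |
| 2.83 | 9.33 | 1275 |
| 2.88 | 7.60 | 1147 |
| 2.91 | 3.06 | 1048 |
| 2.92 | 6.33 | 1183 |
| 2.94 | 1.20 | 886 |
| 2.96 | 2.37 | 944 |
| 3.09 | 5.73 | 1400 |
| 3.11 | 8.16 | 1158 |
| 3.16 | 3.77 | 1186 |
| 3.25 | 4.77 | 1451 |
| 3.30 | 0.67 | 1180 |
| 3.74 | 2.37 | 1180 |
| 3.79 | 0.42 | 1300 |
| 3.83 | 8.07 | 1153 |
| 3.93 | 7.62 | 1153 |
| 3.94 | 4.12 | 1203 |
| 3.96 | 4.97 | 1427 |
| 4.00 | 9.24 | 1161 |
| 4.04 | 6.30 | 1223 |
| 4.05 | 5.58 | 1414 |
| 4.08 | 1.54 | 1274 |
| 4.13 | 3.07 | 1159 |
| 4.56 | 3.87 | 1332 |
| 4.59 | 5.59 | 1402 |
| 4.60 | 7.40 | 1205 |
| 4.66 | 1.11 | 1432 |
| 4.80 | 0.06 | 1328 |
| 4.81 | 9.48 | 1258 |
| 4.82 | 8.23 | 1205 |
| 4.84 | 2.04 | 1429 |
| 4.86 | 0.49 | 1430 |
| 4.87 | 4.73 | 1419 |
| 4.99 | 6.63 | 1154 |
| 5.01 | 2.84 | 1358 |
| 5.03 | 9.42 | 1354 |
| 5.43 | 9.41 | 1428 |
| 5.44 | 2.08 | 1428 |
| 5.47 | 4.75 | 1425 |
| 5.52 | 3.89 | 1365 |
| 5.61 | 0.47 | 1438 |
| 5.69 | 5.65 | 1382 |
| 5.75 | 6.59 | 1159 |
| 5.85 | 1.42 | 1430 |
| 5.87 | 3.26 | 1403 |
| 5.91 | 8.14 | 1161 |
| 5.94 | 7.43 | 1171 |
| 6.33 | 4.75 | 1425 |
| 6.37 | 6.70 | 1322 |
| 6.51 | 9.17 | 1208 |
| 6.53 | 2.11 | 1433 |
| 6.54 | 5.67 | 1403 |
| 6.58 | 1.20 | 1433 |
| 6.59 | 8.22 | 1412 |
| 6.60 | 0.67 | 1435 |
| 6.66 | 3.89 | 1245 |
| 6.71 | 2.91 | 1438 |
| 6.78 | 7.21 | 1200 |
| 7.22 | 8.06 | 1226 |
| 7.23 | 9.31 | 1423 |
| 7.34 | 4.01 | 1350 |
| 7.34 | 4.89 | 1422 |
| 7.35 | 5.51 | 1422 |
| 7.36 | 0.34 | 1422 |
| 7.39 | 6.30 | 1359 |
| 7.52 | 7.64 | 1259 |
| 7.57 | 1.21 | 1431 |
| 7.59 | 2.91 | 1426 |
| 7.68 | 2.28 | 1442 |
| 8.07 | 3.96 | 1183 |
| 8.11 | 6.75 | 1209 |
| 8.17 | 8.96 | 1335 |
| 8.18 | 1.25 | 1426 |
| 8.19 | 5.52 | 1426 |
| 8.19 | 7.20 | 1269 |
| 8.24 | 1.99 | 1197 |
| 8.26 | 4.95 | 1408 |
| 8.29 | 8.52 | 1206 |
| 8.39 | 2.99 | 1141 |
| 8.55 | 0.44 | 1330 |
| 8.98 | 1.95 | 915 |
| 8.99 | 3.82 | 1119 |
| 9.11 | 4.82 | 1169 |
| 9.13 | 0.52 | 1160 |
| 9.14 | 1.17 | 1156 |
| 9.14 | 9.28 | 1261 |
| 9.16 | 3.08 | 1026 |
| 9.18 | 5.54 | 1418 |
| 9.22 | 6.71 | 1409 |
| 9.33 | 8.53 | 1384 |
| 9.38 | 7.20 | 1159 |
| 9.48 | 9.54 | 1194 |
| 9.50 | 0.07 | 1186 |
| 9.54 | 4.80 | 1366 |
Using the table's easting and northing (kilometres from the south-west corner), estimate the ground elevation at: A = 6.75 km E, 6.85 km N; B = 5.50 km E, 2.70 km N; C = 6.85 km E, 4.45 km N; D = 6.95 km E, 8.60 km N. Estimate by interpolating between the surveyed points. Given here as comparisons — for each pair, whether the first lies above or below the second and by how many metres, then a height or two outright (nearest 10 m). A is below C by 180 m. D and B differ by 0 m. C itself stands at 1420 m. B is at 1410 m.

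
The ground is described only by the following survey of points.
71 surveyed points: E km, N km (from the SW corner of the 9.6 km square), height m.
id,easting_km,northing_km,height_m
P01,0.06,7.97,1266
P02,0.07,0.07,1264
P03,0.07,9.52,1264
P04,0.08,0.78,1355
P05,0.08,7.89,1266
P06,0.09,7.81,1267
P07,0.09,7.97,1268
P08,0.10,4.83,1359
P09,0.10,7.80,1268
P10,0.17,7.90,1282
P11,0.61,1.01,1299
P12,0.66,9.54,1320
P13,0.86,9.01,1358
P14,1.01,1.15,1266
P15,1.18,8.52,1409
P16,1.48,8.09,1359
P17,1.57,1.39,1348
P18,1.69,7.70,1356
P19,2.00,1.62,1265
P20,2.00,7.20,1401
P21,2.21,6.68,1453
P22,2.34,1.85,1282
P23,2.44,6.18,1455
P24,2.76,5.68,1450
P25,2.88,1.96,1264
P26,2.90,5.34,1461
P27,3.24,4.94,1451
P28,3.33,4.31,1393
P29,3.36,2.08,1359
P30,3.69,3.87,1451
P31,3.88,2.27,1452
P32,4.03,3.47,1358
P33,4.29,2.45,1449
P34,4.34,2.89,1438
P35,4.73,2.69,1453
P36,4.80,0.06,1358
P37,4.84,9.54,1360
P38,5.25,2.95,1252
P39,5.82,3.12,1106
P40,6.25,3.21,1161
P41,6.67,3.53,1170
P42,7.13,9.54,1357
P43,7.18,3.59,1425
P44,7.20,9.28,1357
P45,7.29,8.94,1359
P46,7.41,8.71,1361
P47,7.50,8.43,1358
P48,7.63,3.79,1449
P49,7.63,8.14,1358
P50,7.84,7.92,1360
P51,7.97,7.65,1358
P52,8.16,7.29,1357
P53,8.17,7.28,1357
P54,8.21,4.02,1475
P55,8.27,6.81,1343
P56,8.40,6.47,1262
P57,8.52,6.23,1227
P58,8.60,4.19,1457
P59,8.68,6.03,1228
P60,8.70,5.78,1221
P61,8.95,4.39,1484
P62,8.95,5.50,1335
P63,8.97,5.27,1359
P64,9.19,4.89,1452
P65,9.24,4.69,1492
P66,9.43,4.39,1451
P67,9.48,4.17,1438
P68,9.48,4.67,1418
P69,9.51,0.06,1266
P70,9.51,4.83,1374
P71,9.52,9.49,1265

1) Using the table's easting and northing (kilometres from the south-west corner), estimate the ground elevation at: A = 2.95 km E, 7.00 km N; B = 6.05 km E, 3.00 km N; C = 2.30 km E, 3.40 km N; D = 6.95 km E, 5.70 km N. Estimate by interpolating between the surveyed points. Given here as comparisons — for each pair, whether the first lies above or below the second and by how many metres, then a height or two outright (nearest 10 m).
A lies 330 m above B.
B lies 250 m below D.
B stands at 1110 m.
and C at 1330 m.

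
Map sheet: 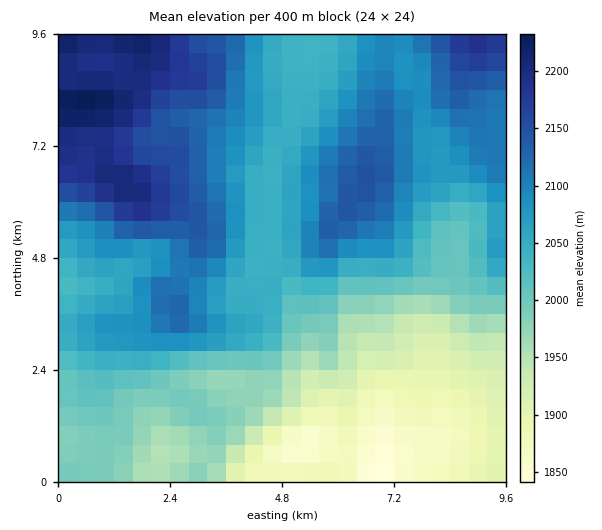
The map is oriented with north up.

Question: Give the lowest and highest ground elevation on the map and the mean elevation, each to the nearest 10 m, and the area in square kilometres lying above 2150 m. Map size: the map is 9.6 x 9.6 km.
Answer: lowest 1840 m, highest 2240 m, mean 2040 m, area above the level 11.9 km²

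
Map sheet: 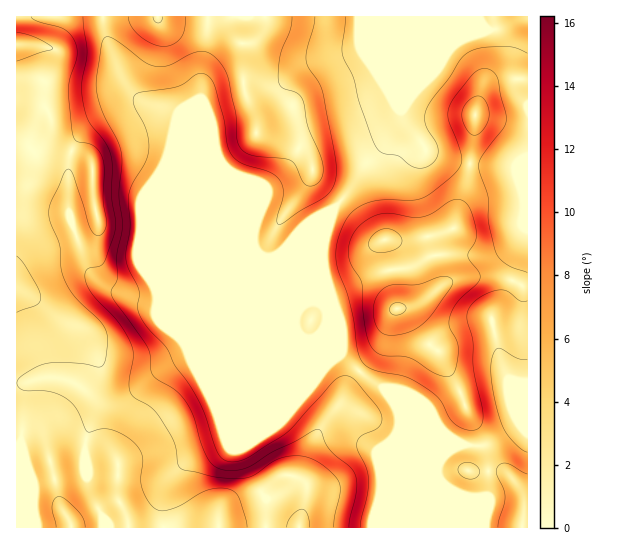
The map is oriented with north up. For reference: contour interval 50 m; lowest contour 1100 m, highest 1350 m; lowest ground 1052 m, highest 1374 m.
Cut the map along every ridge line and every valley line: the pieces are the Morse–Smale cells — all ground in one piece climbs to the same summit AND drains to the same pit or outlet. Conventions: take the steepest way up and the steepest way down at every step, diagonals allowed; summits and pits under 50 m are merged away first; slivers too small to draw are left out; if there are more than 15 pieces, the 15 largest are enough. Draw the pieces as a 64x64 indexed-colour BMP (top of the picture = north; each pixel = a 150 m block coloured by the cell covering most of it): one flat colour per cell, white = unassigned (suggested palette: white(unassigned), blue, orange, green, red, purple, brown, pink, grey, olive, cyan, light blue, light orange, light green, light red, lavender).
<image width="64" height="64" href="data:image/bmp;base64,Qk12CAAAAAAAAHYAAAAoAAAAQAAAAEAAAAABAAQAAAAAAAAIAAATCwAAEwsAABAAAAAAAAAA////ALR3HwAOf/8ALKAsACgn1gC9Z5QAS1aMAMJ34wB/f38AIr28AM++FwDox64AeLv/AIrfmACWmP8A1bDFACIiIiIiIiIiIiIiIiIiIid3dmZmZmZmZmZmaZmZmZmZIiIiIiIiIiIiIiIiIiIiJ3d3ZmZmZmZmZmZpmZmZmZkiIiIiIiIiIiIiIiIiIiInd3dmZmZmZmZmZmmZmZmZmSIiIiIiIiIiIiIiIiIiIid3d2ZmZmZmZmZmaZmZmZmZIiIiIiIiIiIiIiIiIiIiJ3d3ZmZmZmZmZmZpmZmZmZkiIiIiIiIiIiIiIiIiIiJ3d3dmZmZmZmZmZmmZmZmZmSIiIiIiIiIiIiIiIiIiInd3d2ZmZmZmZmZmaZmZmZmZIiIiIiIiIiIiIiIiIiInd3d3ZmZmZmZmZmZpmZmZmZkiIiIiIiIiIiIiIiIiIid3d3dmZmZmZmZmZmmZmZmZmSIiIiIiIiIiIiIiIiIid3d3d3ZmZmZmZmZmZpmZmZmZIiIiIiIiIiIiIiIiIiJ3d3d3dmZmZmZmZmZmZVVZmZkiIiIiIiIiIiIiIiIiIid3d3d3ZmZmZmZmZmZVVVVZmSIiIiIiIiIiIiIiIiIiJ3d3d3dmZmZmZmZmZVVVVVWZIiIiIiIiIiIiIiIiIiIid3d3d3ZmZmZmZmZVVVVVVVUiIiIiIiIiIiIiIiIiIiJ3d3d3d2ZmZmZmZlVVVVVVVSIiIiIiIiIiIiIiIiIiInd3d3d3ZmZmZmZlVVVVVVVVIiIiIiIRESIiIiIiIiIiJ3d3d3d2ZmZmVVVVVVVVVVUiIiIiEREREiIiIiIiIiInd3d3d3ZmZlVVVVVVVVVVVREiIhEREREREiIiIiIiIiJ3d3d3d2ZVVVVVVVVVVVVVERERERERERERIiIiIiIiInd3d3d3dVVVVVVVVVVVVVURERERERERERERIiIiIiIiJ3d3d3dEVVVVVVVVVVVVVRERERERERERERERIiIiIiInd3d3dERFVVVVVVVVVVVVEREREREREREREREiIiIiIid3d3dEREVVVVVVVVVVVVURERERERERERERERIiIiIiInd3d0RERFVVVVVVVVVVVRERERERERERERERESIiIiIid3d0REREVVVVVVVVVVVVEREREREREREREREREiIiIiInd3RERERFVVVVVVVVVVURERERERERERERERERIiIiIid3dEREREVVVVVVVVVVVRERERERERERERERERESIiIiJ3d0RERERFVVVVVVVVVVEREREREREREREREREREiIiIid3REREREREVVVVVVVVURERERERERERERERERERIiIiJ3dERERERERFVVVVVVVRERERERERERERERERERESIiIid0RERERERERFVVVVVUEREREREREREREREREREREiIiJ3REREREREREREREREQRERERERERERERERERERERIiIndERERERERERERERERBERERERERERERERERERERESIiJEREREREREREREREREEREREREREREREREREREREREiIkREREREREREREREREQRERERERERERERERERERERERIiRERERERERERERERERBERERERERERERERERERERERESIkREREREREREREREREEREREREREREREREREREzEREREiREREREREREREREREQREREREREREREREREREzMRERERJERERERERERERERERBEREREREREREREREREzMxEREREUREREREREREREREREEREREREREREREREREzMzERERERFEREREREREREREREQRERERERERERERERETMzMxERERERRERERERERERERERBERERERERERERERETMzMzEREREREUREREREREREREREERERERERERERERERMzMzMxERERERREREREREREREREQRERERERERERERERMzMzMzMREREREURERERERERERERBEREREREREREREREzMzMzMzERERERFERERERERIiIiIEREREREREREREREzMzMzMzMxERERERRERERIiIiIiIgRERERERERERERETMzMzMzMzEREREREURESIiIiIiIiBERERERERERERERMzMzMzMzMxERERERRESIiIiIiIiIERERERERERERERMzMzMzMzMzMxEREREURIiIiIiIiIgREREREREREREREzMzMzMzMzMzMzMxERRIiIiIiIiIiBEREREREREREREzMzMzMzMzMzMzMzMzEYiIiIiIiIiIERERERERERERMzMzMzMzMzMzMzMzMzMxiIiIiIiIiIgRERERERERETMzMzMzMzMzMzMzMzMzMzM4iIiIiIiIiBERERERERETMzMzMzMzMzMzMzMzMzMzMzOIiIiIiIiIERERERERETMzMzMzMzMzMzMzMzMzMzMzMziIiIiIiIgRERERERETMzMzMzMzMzMzMzMzMzMzMzMzM4iIiIiIiBERERERERMzMzMzMzMzMzMzMzMzMzMzMzMzOIiIiIiIERERERERMzMzMzMzMzMzMzMzMzMzMzMzMzM4iIiIiIgREREREREzMzMzMzMzMzMzMzMzMzMzMzMzMzOIiIiIiBERERERETMzMzMzMzMzMzMzMzMzMzMzMzMzMziIiIiIERERERETMzMzMzMzMzMzMzMzMzMzMzMzMzMzMziIiIgRERERERMzMzMzMzMzMzMzMzMzMzMzMzMzMzMzMzqIiBEREREREzMzMzMzMzMzMzMzMzMzMzMzMzMzMzMzqqqo"/>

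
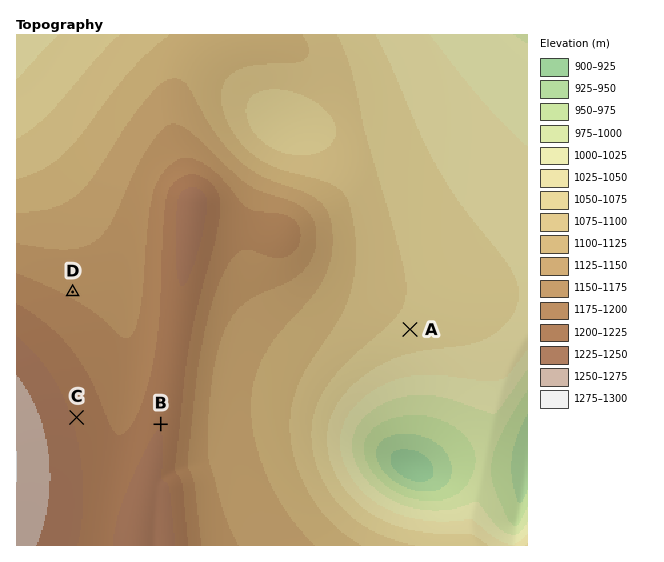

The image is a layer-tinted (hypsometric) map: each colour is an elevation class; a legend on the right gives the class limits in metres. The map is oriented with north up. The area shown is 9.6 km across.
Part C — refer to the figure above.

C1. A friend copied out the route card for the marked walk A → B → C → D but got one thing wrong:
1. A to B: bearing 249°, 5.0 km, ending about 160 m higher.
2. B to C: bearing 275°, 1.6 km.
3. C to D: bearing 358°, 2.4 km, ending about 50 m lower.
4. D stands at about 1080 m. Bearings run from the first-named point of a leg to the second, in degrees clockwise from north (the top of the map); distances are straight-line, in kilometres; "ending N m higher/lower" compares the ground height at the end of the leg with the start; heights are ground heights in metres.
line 4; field height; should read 1170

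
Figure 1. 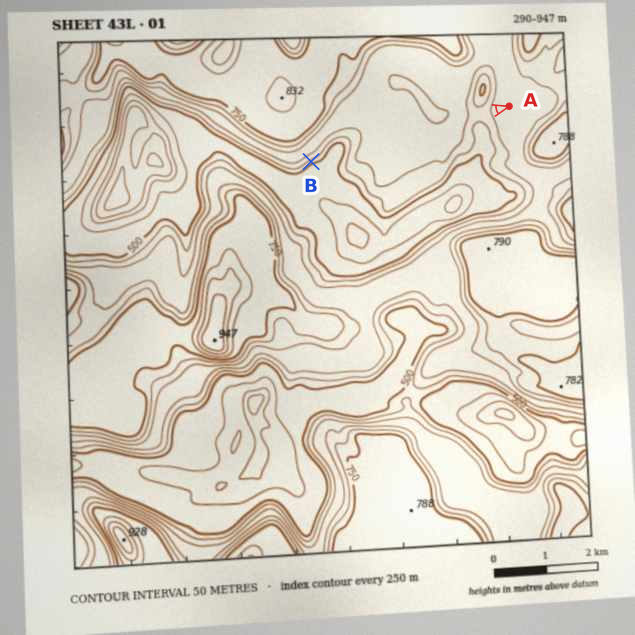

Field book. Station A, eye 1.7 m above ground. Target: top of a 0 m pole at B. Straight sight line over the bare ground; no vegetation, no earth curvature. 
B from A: no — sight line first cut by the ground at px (466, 118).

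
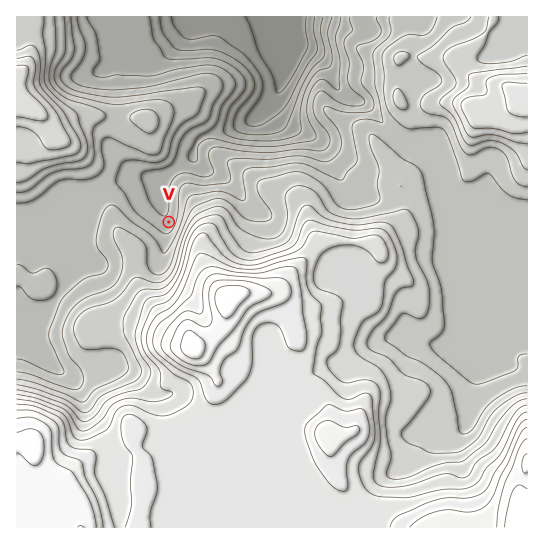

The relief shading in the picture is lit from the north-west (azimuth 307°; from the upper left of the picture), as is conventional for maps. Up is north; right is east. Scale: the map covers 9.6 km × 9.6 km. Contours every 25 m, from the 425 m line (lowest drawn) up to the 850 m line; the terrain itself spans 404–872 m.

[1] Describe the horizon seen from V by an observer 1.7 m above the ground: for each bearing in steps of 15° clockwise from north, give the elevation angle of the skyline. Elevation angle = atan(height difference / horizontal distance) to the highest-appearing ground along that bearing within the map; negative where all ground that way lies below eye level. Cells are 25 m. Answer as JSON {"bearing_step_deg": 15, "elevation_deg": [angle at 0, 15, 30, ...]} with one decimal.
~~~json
{"bearing_step_deg": 15, "elevation_deg": [1.5, 1.0, 3.1, 5.2, 7.6, 10.1, 12.8, 15.2, 16.1, 15.1, 12.5, 9.1, 7.0, 5.4, 5.4, 6.1, 6.0, 5.0, 3.7, 2.4, 3.0, 2.6, 1.6, 2.2]}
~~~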